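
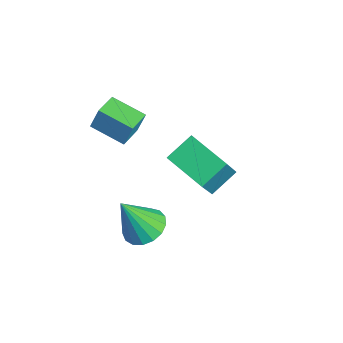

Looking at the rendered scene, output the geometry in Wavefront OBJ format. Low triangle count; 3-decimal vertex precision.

v 1.474 -2.856 -1.752
v 2.133 -2.498 -1.539
v 1.386 -3.604 -0.228
v 1.864 -2.259 -1.437
v 1.506 -2.157 -1.408
v 1.141 -2.216 -1.457
v 0.852 -2.421 -1.574
v 0.705 -2.725 -1.732
v 0.734 -3.06 -1.894
v 0.933 -3.348 -2.024
v 1.255 -3.524 -2.092
v 1.628 -3.546 -2.082
v 1.965 -3.411 -1.996
v 2.19 -3.148 -1.854
v 2.25 -2.819 -1.689
v -1.962 -0.467 -2.892
v -2.277 0.519 -2.304
v -0.545 0.251 -3.337
v -0.859 1.236 -2.749
v -1.081 -1.176 -1.231
v -1.395 -0.191 -0.643
v 0.337 -0.459 -1.676
v 0.022 0.527 -1.088
v -1.947 -3.032 1.116
v -1.859 -2.758 1.958
v -1.026 -2.207 0.751
v -0.938 -1.932 1.593
v -1.282 -3.708 1.267
v -1.194 -3.433 2.109
v -0.361 -2.882 0.902
v -0.273 -2.608 1.744
f 2 1 4
f 2 4 3
f 4 1 5
f 4 5 3
f 5 1 6
f 5 6 3
f 6 1 7
f 6 7 3
f 7 1 8
f 7 8 3
f 8 1 9
f 8 9 3
f 9 1 10
f 9 10 3
f 10 1 11
f 10 11 3
f 11 1 12
f 11 12 3
f 12 1 13
f 12 13 3
f 13 1 14
f 13 14 3
f 14 1 15
f 14 15 3
f 15 1 2
f 15 2 3
f 17 19 16
f 20 17 16
f 16 19 18
f 18 20 16
f 17 23 19
f 21 17 20
f 21 23 17
f 19 23 18
f 22 20 18
f 18 23 22
f 22 21 20
f 23 21 22
f 25 27 24
f 28 25 24
f 24 27 26
f 26 28 24
f 25 31 27
f 29 25 28
f 29 31 25
f 27 31 26
f 30 28 26
f 26 31 30
f 30 29 28
f 31 29 30



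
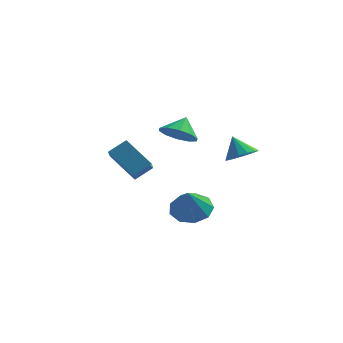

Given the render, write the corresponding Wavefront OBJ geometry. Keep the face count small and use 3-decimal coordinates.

v -0.821 2.541 -1.919
v -0.056 1.947 -1.567
v -0.579 3.359 -1.061
v 0.185 2.338 -2.009
v 0.042 2.806 -2.415
v -0.431 3.173 -2.632
v -1.053 3.298 -2.577
v -1.586 3.134 -2.27
v -1.827 2.744 -1.829
v -1.683 2.275 -1.422
v -1.211 1.908 -1.205
v -0.589 1.783 -1.261
v -4.023 1.264 -2.833
v -3.242 1.847 -2.222
v -4.218 2.405 -3.673
v -3.437 2.988 -3.062
v -2.623 0.632 -4.018
v -1.842 1.215 -3.407
v -2.818 1.773 -4.858
v -2.037 2.356 -4.247
v 1.086 -3.585 -3.704
v 1.978 -4.055 -3.96
v 1.074 -4.355 -2.336
v 2.113 -3.447 -3.617
v 1.768 -2.903 -3.314
v 1.104 -2.679 -3.194
v 0.431 -2.878 -3.312
v 0.065 -3.408 -3.614
v 0.177 -4.021 -3.958
v 0.714 -4.43 -4.183
v 1.425 -4.443 -4.184
v 2.933 -0.9 -1.385
v 3.684 -0.758 -1.037
v 2.387 -0.44 -0.395
v 3.591 -0.394 -1.257
v 3.322 -0.167 -1.512
v 2.948 -0.136 -1.732
v 2.571 -0.31 -1.86
v 2.29 -0.642 -1.86
v 2.182 -1.043 -1.732
v 2.275 -1.406 -1.512
v 2.544 -1.634 -1.257
v 2.917 -1.665 -1.037
v 3.295 -1.491 -0.91
v 3.576 -1.159 -0.909
f 2 1 4
f 2 4 3
f 4 1 5
f 4 5 3
f 5 1 6
f 5 6 3
f 6 1 7
f 6 7 3
f 7 1 8
f 7 8 3
f 8 1 9
f 8 9 3
f 9 1 10
f 9 10 3
f 10 1 11
f 10 11 3
f 11 1 12
f 11 12 3
f 12 1 2
f 12 2 3
f 14 16 13
f 17 14 13
f 13 16 15
f 15 17 13
f 14 20 16
f 18 14 17
f 18 20 14
f 16 20 15
f 19 17 15
f 15 20 19
f 19 18 17
f 20 18 19
f 22 21 24
f 22 24 23
f 24 21 25
f 24 25 23
f 25 21 26
f 25 26 23
f 26 21 27
f 26 27 23
f 27 21 28
f 27 28 23
f 28 21 29
f 28 29 23
f 29 21 30
f 29 30 23
f 30 21 31
f 30 31 23
f 31 21 22
f 31 22 23
f 33 32 35
f 33 35 34
f 35 32 36
f 35 36 34
f 36 32 37
f 36 37 34
f 37 32 38
f 37 38 34
f 38 32 39
f 38 39 34
f 39 32 40
f 39 40 34
f 40 32 41
f 40 41 34
f 41 32 42
f 41 42 34
f 42 32 43
f 42 43 34
f 43 32 44
f 43 44 34
f 44 32 45
f 44 45 34
f 45 32 33
f 45 33 34



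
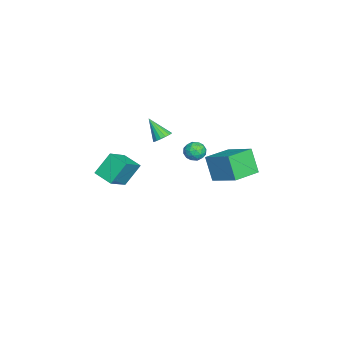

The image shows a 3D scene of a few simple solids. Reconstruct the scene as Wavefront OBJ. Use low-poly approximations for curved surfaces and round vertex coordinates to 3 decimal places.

v -0.196 1.729 -0.345
v 0.345 1.346 -0.356
v -0.765 0.914 0.056
v -0.224 0.531 0.045
v -0.263 1.037 0.471
v 0.089 1.541 0.223
v -0.509 0.719 -0.523
v -0.157 1.223 -0.771
v 0.151 0.722 -0.466
v 0.303 0.919 0.148
v -0.723 1.341 -0.448
v -0.571 1.538 0.166
v 0.124 1.609 -0.386
v -0.544 0.651 0.086
v -0.567 0.948 0.336
v -0.249 0.723 0.33
v -0.026 1.723 -0.046
v 0.291 1.499 -0.052
v -0.066 1.317 0.434
v -0.711 0.761 -0.248
v -0.394 0.537 -0.254
v -0.171 1.537 -0.63
v 0.147 1.312 -0.636
v -0.354 0.943 -0.734
v 0.328 1.017 -0.457
v -0.006 0.538 -0.221
v -0.173 0.649 -0.555
v 0.033 0.945 -0.701
v 0.418 1.133 -0.096
v 0.083 0.654 0.14
v 0.061 0.951 0.39
v 0.267 1.247 0.244
v 0.304 0.766 -0.161
v -0.503 1.606 -0.44
v -0.838 1.127 -0.204
v -0.687 1.013 -0.544
v -0.481 1.309 -0.69
v -0.414 1.722 -0.079
v -0.748 1.243 0.157
v -0.453 1.315 0.401
v -0.247 1.611 0.255
v -0.724 1.494 -0.139
v -1.496 -2.855 -1.647
v -0.203 -3.431 -0.705
v -0.834 -1.878 -1.958
v 0.459 -2.454 -1.016
v -0.939 -3.626 -2.884
v 0.354 -4.202 -1.942
v -0.277 -2.649 -3.195
v 1.016 -3.225 -2.253
v -0.927 -0.682 0.324
v -0.403 -0.92 0.387
v -1.433 -1.498 1.436
v -0.395 -0.698 0.553
v -0.509 -0.472 0.667
v -0.719 -0.295 0.702
v -0.977 -0.205 0.651
v -1.223 -0.225 0.524
v -1.402 -0.35 0.352
v -1.472 -0.55 0.173
v -1.417 -0.781 0.029
v -1.25 -0.989 -0.048
v -1.009 -1.126 -0.04
v -0.749 -1.162 0.052
v -0.53 -1.088 0.206
v 1.872 2.294 -0.964
v 1.312 1.846 0.444
v 0.563 3.379 -1.14
v 0.002 2.931 0.268
v 2.838 3.589 -0.168
v 2.277 3.141 1.24
v 1.528 4.674 -0.344
v 0.968 4.226 1.064
f 1 38 17
f 38 12 41
f 17 41 6
f 38 41 17
f 1 17 13
f 17 6 18
f 13 18 2
f 17 18 13
f 1 13 22
f 13 2 23
f 22 23 8
f 13 23 22
f 1 22 34
f 22 8 37
f 34 37 11
f 22 37 34
f 1 34 38
f 34 11 42
f 38 42 12
f 34 42 38
f 2 18 29
f 18 6 32
f 29 32 10
f 18 32 29
f 6 41 19
f 41 12 40
f 19 40 5
f 41 40 19
f 12 42 39
f 42 11 35
f 39 35 3
f 42 35 39
f 11 37 36
f 37 8 24
f 36 24 7
f 37 24 36
f 8 23 28
f 23 2 25
f 28 25 9
f 23 25 28
f 4 30 16
f 30 10 31
f 16 31 5
f 30 31 16
f 4 16 14
f 16 5 15
f 14 15 3
f 16 15 14
f 4 14 21
f 14 3 20
f 21 20 7
f 14 20 21
f 4 21 26
f 21 7 27
f 26 27 9
f 21 27 26
f 4 26 30
f 26 9 33
f 30 33 10
f 26 33 30
f 5 31 19
f 31 10 32
f 19 32 6
f 31 32 19
f 3 15 39
f 15 5 40
f 39 40 12
f 15 40 39
f 7 20 36
f 20 3 35
f 36 35 11
f 20 35 36
f 9 27 28
f 27 7 24
f 28 24 8
f 27 24 28
f 10 33 29
f 33 9 25
f 29 25 2
f 33 25 29
f 44 46 43
f 47 44 43
f 43 46 45
f 45 47 43
f 44 50 46
f 48 44 47
f 48 50 44
f 46 50 45
f 49 47 45
f 45 50 49
f 49 48 47
f 50 48 49
f 52 51 54
f 52 54 53
f 54 51 55
f 54 55 53
f 55 51 56
f 55 56 53
f 56 51 57
f 56 57 53
f 57 51 58
f 57 58 53
f 58 51 59
f 58 59 53
f 59 51 60
f 59 60 53
f 60 51 61
f 60 61 53
f 61 51 62
f 61 62 53
f 62 51 63
f 62 63 53
f 63 51 64
f 63 64 53
f 64 51 65
f 64 65 53
f 65 51 52
f 65 52 53
f 67 69 66
f 70 67 66
f 66 69 68
f 68 70 66
f 67 73 69
f 71 67 70
f 71 73 67
f 69 73 68
f 72 70 68
f 68 73 72
f 72 71 70
f 73 71 72



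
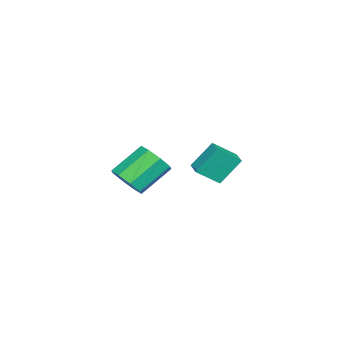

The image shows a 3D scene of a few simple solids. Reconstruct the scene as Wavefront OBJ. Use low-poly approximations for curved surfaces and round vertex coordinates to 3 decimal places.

v 0.294 3.888 1.184
v 0.911 2.907 2.071
v 1.026 4.358 1.194
v 1.643 3.377 2.082
v 0.857 3.043 -0.142
v 1.474 2.062 0.746
v 1.589 3.513 -0.131
v 2.206 2.532 0.756
v -2.949 -2.77 -3.394
v -2.118 -2.249 -2.991
v -3.44 -1.149 -1.684
v -4.271 -1.67 -2.086
v -2.44 -1.872 -3.634
v -3.762 -0.772 -2.327
v -3.06 -2.021 -4.136
v -4.381 -0.921 -2.829
v -3.615 -2.609 -4.202
v -4.937 -1.509 -2.895
v -3.78 -3.291 -3.796
v -5.102 -2.191 -2.489
v -3.458 -3.668 -3.153
v -4.78 -2.568 -1.846
v -2.839 -3.519 -2.651
v -4.16 -2.419 -1.344
v -2.283 -2.931 -2.585
v -3.605 -1.831 -1.278
f 2 4 1
f 5 2 1
f 1 4 3
f 3 5 1
f 2 8 4
f 6 2 5
f 6 8 2
f 4 8 3
f 7 5 3
f 3 8 7
f 7 6 5
f 8 6 7
f 10 9 13
f 10 13 11
f 11 13 14
f 11 14 12
f 13 9 15
f 13 15 14
f 14 15 16
f 14 16 12
f 15 9 17
f 15 17 16
f 16 17 18
f 16 18 12
f 17 9 19
f 17 19 18
f 18 19 20
f 18 20 12
f 19 9 21
f 19 21 20
f 20 21 22
f 20 22 12
f 21 9 23
f 21 23 22
f 22 23 24
f 22 24 12
f 23 9 25
f 23 25 24
f 24 25 26
f 24 26 12
f 25 9 10
f 25 10 26
f 26 10 11
f 26 11 12



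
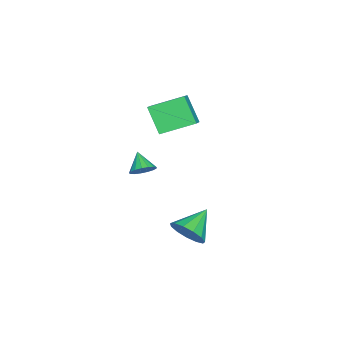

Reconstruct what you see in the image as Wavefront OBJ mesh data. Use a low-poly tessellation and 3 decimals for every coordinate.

v 2.629 -1.389 0.425
v 2.975 -1.933 0.344
v 1.971 -1.911 1.135
v 3.116 -1.789 0.581
v 3.146 -1.554 0.782
v 3.057 -1.28 0.901
v 2.871 -1.032 0.911
v 2.628 -0.865 0.81
v 2.386 -0.818 0.62
v 2.2 -0.902 0.386
v 2.111 -1.097 0.16
v 2.142 -1.36 -0.005
v 2.283 -1.628 -0.071
v 2.504 -1.842 -0.024
v 2.754 -1.952 0.126
v 4.208 1.32 -2.066
v 4.68 1.291 -1.253
v 2.872 1.78 -1.274
v 4.737 1.783 -1.442
v 4.627 2.128 -1.829
v 4.383 2.216 -2.291
v 4.084 2.02 -2.681
v 3.824 1.602 -2.877
v 3.687 1.094 -2.815
v 3.714 0.658 -2.515
v 3.899 0.433 -2.073
v 4.182 0.489 -1.628
v 4.473 0.809 -1.323
v 0.766 -1.703 3.543
v 1.611 -1.549 4.034
v 0.102 -0.166 4.204
v 0.947 -0.012 4.696
v 1.353 -0.908 2.284
v 2.198 -0.754 2.776
v 0.689 0.629 2.946
v 1.534 0.783 3.437
f 2 1 4
f 2 4 3
f 4 1 5
f 4 5 3
f 5 1 6
f 5 6 3
f 6 1 7
f 6 7 3
f 7 1 8
f 7 8 3
f 8 1 9
f 8 9 3
f 9 1 10
f 9 10 3
f 10 1 11
f 10 11 3
f 11 1 12
f 11 12 3
f 12 1 13
f 12 13 3
f 13 1 14
f 13 14 3
f 14 1 15
f 14 15 3
f 15 1 2
f 15 2 3
f 17 16 19
f 17 19 18
f 19 16 20
f 19 20 18
f 20 16 21
f 20 21 18
f 21 16 22
f 21 22 18
f 22 16 23
f 22 23 18
f 23 16 24
f 23 24 18
f 24 16 25
f 24 25 18
f 25 16 26
f 25 26 18
f 26 16 27
f 26 27 18
f 27 16 28
f 27 28 18
f 28 16 17
f 28 17 18
f 30 32 29
f 33 30 29
f 29 32 31
f 31 33 29
f 30 36 32
f 34 30 33
f 34 36 30
f 32 36 31
f 35 33 31
f 31 36 35
f 35 34 33
f 36 34 35



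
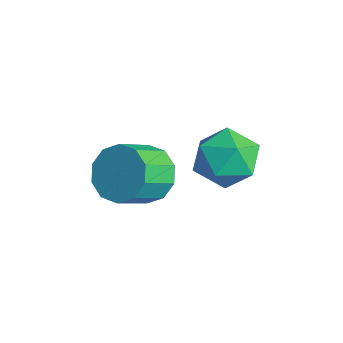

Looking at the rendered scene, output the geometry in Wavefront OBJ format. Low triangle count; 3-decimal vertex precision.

v -0.15 2.69 -3.199
v 0.527 2.351 -2.724
v -1.067 1.789 -2.536
v -0.39 1.45 -2.061
v -0.667 2.286 -1.91
v -0.101 2.843 -2.32
v -0.439 1.297 -2.94
v 0.127 1.854 -3.35
v 0.348 1.49 -2.563
v 0.207 2.102 -1.927
v -0.747 2.038 -3.333
v -0.888 2.65 -2.697
v -0.847 0.345 -3.047
v -0.107 0.401 -3.345
v 0.207 -0.469 -2.731
v -0.533 -0.525 -2.433
v -0.129 0.681 -2.938
v 0.185 -0.189 -2.324
v -0.425 0.832 -2.572
v -0.112 -0.038 -1.958
v -0.883 0.797 -2.388
v -0.569 -0.073 -1.774
v -1.327 0.59 -2.455
v -1.013 -0.28 -1.841
v -1.587 0.289 -2.749
v -1.273 -0.581 -2.135
v -1.565 0.009 -3.156
v -1.251 -0.861 -2.542
v -1.268 -0.142 -3.522
v -0.955 -1.012 -2.908
v -0.811 -0.107 -3.706
v -0.497 -0.977 -3.092
v -0.367 0.1 -3.639
v -0.053 -0.77 -3.025
f 1 12 6
f 1 6 2
f 1 2 8
f 1 8 11
f 1 11 12
f 2 6 10
f 6 12 5
f 12 11 3
f 11 8 7
f 8 2 9
f 4 10 5
f 4 5 3
f 4 3 7
f 4 7 9
f 4 9 10
f 5 10 6
f 3 5 12
f 7 3 11
f 9 7 8
f 10 9 2
f 14 13 17
f 14 17 15
f 15 17 18
f 15 18 16
f 17 13 19
f 17 19 18
f 18 19 20
f 18 20 16
f 19 13 21
f 19 21 20
f 20 21 22
f 20 22 16
f 21 13 23
f 21 23 22
f 22 23 24
f 22 24 16
f 23 13 25
f 23 25 24
f 24 25 26
f 24 26 16
f 25 13 27
f 25 27 26
f 26 27 28
f 26 28 16
f 27 13 29
f 27 29 28
f 28 29 30
f 28 30 16
f 29 13 31
f 29 31 30
f 30 31 32
f 30 32 16
f 31 13 33
f 31 33 32
f 32 33 34
f 32 34 16
f 33 13 14
f 33 14 34
f 34 14 15
f 34 15 16



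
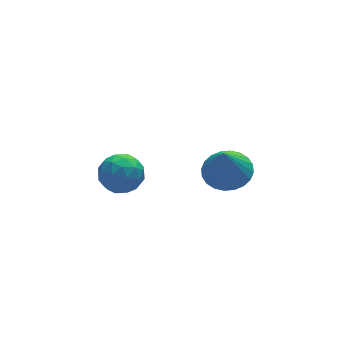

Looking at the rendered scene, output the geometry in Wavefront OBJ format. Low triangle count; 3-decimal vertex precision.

v -3.039 3.153 2.652
v -2.465 3.649 2.035
v -2.535 1.791 2.025
v -1.961 2.287 1.408
v -1.756 2.274 2.364
v -2.067 3.116 2.752
v -2.933 2.324 1.308
v -3.244 3.166 1.696
v -2.399 3.137 1.205
v -1.672 3.106 1.858
v -3.328 2.334 2.202
v -2.601 2.303 2.855
v -2.797 3.521 2.399
v -2.203 1.919 1.661
v -2.083 1.912 2.223
v -1.745 2.203 1.861
v -2.563 3.207 2.82
v -2.225 3.499 2.458
v -1.808 2.69 2.651
v -2.775 1.941 1.602
v -2.437 2.233 1.24
v -3.255 3.237 2.199
v -2.917 3.528 1.837
v -3.192 2.75 1.409
v -2.42 3.512 1.548
v -2.124 2.711 1.18
v -2.695 2.733 1.121
v -2.878 3.227 1.349
v -1.993 3.493 1.932
v -1.696 2.693 1.563
v -1.576 2.685 2.125
v -1.759 3.18 2.353
v -1.954 3.192 1.444
v -3.304 2.747 2.497
v -3.007 1.947 2.128
v -3.241 2.26 1.707
v -3.424 2.755 1.935
v -2.876 2.729 2.88
v -2.58 1.928 2.512
v -2.122 2.213 2.711
v -2.305 2.707 2.939
v -3.046 2.248 2.616
v 2.139 2.978 0.228
v 3.136 3.184 0.523
v 1.741 2.522 1.892
v 2.957 3.552 0.582
v 2.654 3.833 0.586
v 2.272 3.984 0.536
v 1.87 3.982 0.44
v 1.509 3.827 0.311
v 1.244 3.543 0.169
v 1.115 3.173 0.037
v 1.142 2.773 -0.067
v 1.321 2.405 -0.125
v 1.624 2.124 -0.129
v 2.006 1.973 -0.08
v 2.408 1.975 0.017
v 2.769 2.13 0.146
v 3.034 2.414 0.288
v 3.163 2.784 0.42
f 1 38 17
f 38 12 41
f 17 41 6
f 38 41 17
f 1 17 13
f 17 6 18
f 13 18 2
f 17 18 13
f 1 13 22
f 13 2 23
f 22 23 8
f 13 23 22
f 1 22 34
f 22 8 37
f 34 37 11
f 22 37 34
f 1 34 38
f 34 11 42
f 38 42 12
f 34 42 38
f 2 18 29
f 18 6 32
f 29 32 10
f 18 32 29
f 6 41 19
f 41 12 40
f 19 40 5
f 41 40 19
f 12 42 39
f 42 11 35
f 39 35 3
f 42 35 39
f 11 37 36
f 37 8 24
f 36 24 7
f 37 24 36
f 8 23 28
f 23 2 25
f 28 25 9
f 23 25 28
f 4 30 16
f 30 10 31
f 16 31 5
f 30 31 16
f 4 16 14
f 16 5 15
f 14 15 3
f 16 15 14
f 4 14 21
f 14 3 20
f 21 20 7
f 14 20 21
f 4 21 26
f 21 7 27
f 26 27 9
f 21 27 26
f 4 26 30
f 26 9 33
f 30 33 10
f 26 33 30
f 5 31 19
f 31 10 32
f 19 32 6
f 31 32 19
f 3 15 39
f 15 5 40
f 39 40 12
f 15 40 39
f 7 20 36
f 20 3 35
f 36 35 11
f 20 35 36
f 9 27 28
f 27 7 24
f 28 24 8
f 27 24 28
f 10 33 29
f 33 9 25
f 29 25 2
f 33 25 29
f 44 43 46
f 44 46 45
f 46 43 47
f 46 47 45
f 47 43 48
f 47 48 45
f 48 43 49
f 48 49 45
f 49 43 50
f 49 50 45
f 50 43 51
f 50 51 45
f 51 43 52
f 51 52 45
f 52 43 53
f 52 53 45
f 53 43 54
f 53 54 45
f 54 43 55
f 54 55 45
f 55 43 56
f 55 56 45
f 56 43 57
f 56 57 45
f 57 43 58
f 57 58 45
f 58 43 59
f 58 59 45
f 59 43 60
f 59 60 45
f 60 43 44
f 60 44 45



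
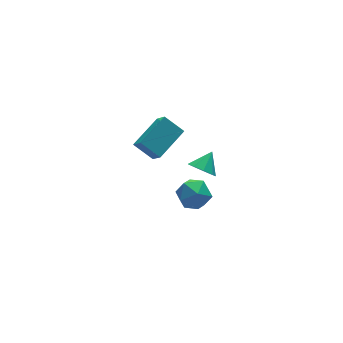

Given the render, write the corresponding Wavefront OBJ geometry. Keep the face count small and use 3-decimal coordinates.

v -0.009 -1.154 -3.215
v 0.905 -1.223 -3.92
v 0.615 -2.637 -2.26
v 1.529 -2.706 -2.965
v 1.434 -1.82 -2.228
v 1.048 -0.904 -2.818
v 0.472 -2.956 -3.362
v 0.086 -2.04 -3.952
v 1.202 -2.337 -4.011
v 1.797 -1.635 -3.31
v -0.277 -2.225 -2.87
v 0.318 -1.523 -2.169
v -2.92 -1.734 3.457
v -2.95 -2.683 4.553
v -1.053 -0.955 4.183
v -1.083 -1.903 5.279
v -2.217 -2.677 2.661
v -2.247 -3.625 3.757
v -0.35 -1.897 3.387
v -0.38 -2.846 4.483
v 0.865 -2.582 -0.101
v 1.413 -3.241 -0.342
v 1.815 -2.078 0.681
v 1.475 -2.769 -0.722
v 1.252 -2.209 -0.811
v 0.848 -1.824 -0.568
v 0.452 -1.794 -0.107
v 0.249 -2.132 0.357
v 0.334 -2.681 0.606
v 0.668 -3.183 0.525
v 1.094 -3.404 0.15
f 1 12 6
f 1 6 2
f 1 2 8
f 1 8 11
f 1 11 12
f 2 6 10
f 6 12 5
f 12 11 3
f 11 8 7
f 8 2 9
f 4 10 5
f 4 5 3
f 4 3 7
f 4 7 9
f 4 9 10
f 5 10 6
f 3 5 12
f 7 3 11
f 9 7 8
f 10 9 2
f 14 16 13
f 17 14 13
f 13 16 15
f 15 17 13
f 14 20 16
f 18 14 17
f 18 20 14
f 16 20 15
f 19 17 15
f 15 20 19
f 19 18 17
f 20 18 19
f 22 21 24
f 22 24 23
f 24 21 25
f 24 25 23
f 25 21 26
f 25 26 23
f 26 21 27
f 26 27 23
f 27 21 28
f 27 28 23
f 28 21 29
f 28 29 23
f 29 21 30
f 29 30 23
f 30 21 31
f 30 31 23
f 31 21 22
f 31 22 23



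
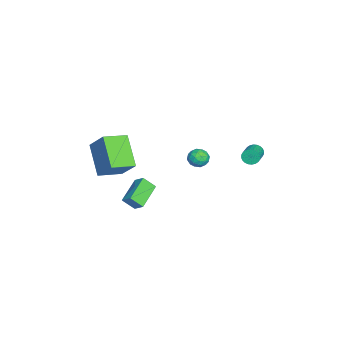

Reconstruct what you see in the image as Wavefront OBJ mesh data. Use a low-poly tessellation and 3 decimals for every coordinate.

v -0.393 0.989 0.5
v 0.05 1.249 0.967
v -0.35 -0.009 1.013
v 0.093 0.251 1.48
v -0.569 0.461 1.475
v -0.595 1.077 1.158
v 0.295 0.163 0.822
v 0.269 0.779 0.505
v 0.475 0.738 1.166
v -0.059 0.922 1.57
v -0.241 0.318 0.41
v -0.775 0.502 0.814
v -0.175 1.207 0.689
v -0.125 0.033 1.291
v -0.513 0.157 1.288
v -0.253 0.309 1.563
v -0.554 1.106 0.801
v -0.294 1.258 1.075
v -0.658 0.795 1.374
v -0.006 -0.018 0.905
v 0.254 0.134 1.179
v -0.047 0.931 0.417
v 0.213 1.083 0.692
v 0.358 0.445 0.606
v 0.335 1.059 1.08
v 0.36 0.472 1.382
v 0.479 0.42 0.995
v 0.463 0.783 0.809
v 0.021 1.167 1.317
v 0.046 0.58 1.619
v -0.342 0.704 1.616
v -0.358 1.066 1.429
v 0.271 0.867 1.435
v -0.346 0.66 0.361
v -0.321 0.073 0.663
v 0.058 0.174 0.551
v 0.042 0.536 0.364
v -0.66 0.768 0.598
v -0.635 0.181 0.9
v -0.763 0.457 1.171
v -0.779 0.82 0.985
v -0.571 0.373 0.545
v -1.177 3.762 1.059
v -0.996 4.055 0.63
v 0.298 3.93 1.092
v 0.117 3.638 1.521
v -1.032 4.21 0.774
v 0.262 4.085 1.236
v -1.091 4.296 0.961
v 0.203 4.172 1.423
v -1.163 4.302 1.163
v 0.132 4.178 1.625
v -1.236 4.225 1.35
v 0.058 4.101 1.812
v -1.301 4.078 1.492
v -0.007 3.954 1.954
v -1.347 3.883 1.568
v -0.053 3.759 2.03
v -1.367 3.669 1.567
v -0.073 3.545 2.029
v -1.358 3.47 1.488
v -0.064 3.345 1.95
v -1.322 3.315 1.344
v -0.028 3.19 1.806
v -1.263 3.228 1.157
v 0.031 3.104 1.619
v -1.192 3.222 0.955
v 0.103 3.098 1.417
v -1.118 3.299 0.768
v 0.176 3.175 1.23
v -1.053 3.446 0.626
v 0.241 3.322 1.088
v -1.007 3.641 0.55
v 0.287 3.517 1.012
v -0.987 3.855 0.551
v 0.307 3.731 1.013
v 2.125 -3.884 3.415
v 2.898 -2.99 4.692
v 3.671 -3.205 2.005
v 4.444 -2.311 3.282
v 2.976 -5.109 3.758
v 3.749 -4.215 5.035
v 4.522 -4.43 2.348
v 5.295 -3.536 3.625
v 2.467 -2.701 -1.802
v 2.525 -3.42 -1.095
v 0.914 -2.173 -1.135
v 0.973 -2.893 -0.429
v 2.867 -2.167 -1.291
v 2.926 -2.887 -0.585
v 1.315 -1.64 -0.625
v 1.373 -2.359 0.082
f 1 38 17
f 38 12 41
f 17 41 6
f 38 41 17
f 1 17 13
f 17 6 18
f 13 18 2
f 17 18 13
f 1 13 22
f 13 2 23
f 22 23 8
f 13 23 22
f 1 22 34
f 22 8 37
f 34 37 11
f 22 37 34
f 1 34 38
f 34 11 42
f 38 42 12
f 34 42 38
f 2 18 29
f 18 6 32
f 29 32 10
f 18 32 29
f 6 41 19
f 41 12 40
f 19 40 5
f 41 40 19
f 12 42 39
f 42 11 35
f 39 35 3
f 42 35 39
f 11 37 36
f 37 8 24
f 36 24 7
f 37 24 36
f 8 23 28
f 23 2 25
f 28 25 9
f 23 25 28
f 4 30 16
f 30 10 31
f 16 31 5
f 30 31 16
f 4 16 14
f 16 5 15
f 14 15 3
f 16 15 14
f 4 14 21
f 14 3 20
f 21 20 7
f 14 20 21
f 4 21 26
f 21 7 27
f 26 27 9
f 21 27 26
f 4 26 30
f 26 9 33
f 30 33 10
f 26 33 30
f 5 31 19
f 31 10 32
f 19 32 6
f 31 32 19
f 3 15 39
f 15 5 40
f 39 40 12
f 15 40 39
f 7 20 36
f 20 3 35
f 36 35 11
f 20 35 36
f 9 27 28
f 27 7 24
f 28 24 8
f 27 24 28
f 10 33 29
f 33 9 25
f 29 25 2
f 33 25 29
f 44 43 47
f 44 47 45
f 45 47 48
f 45 48 46
f 47 43 49
f 47 49 48
f 48 49 50
f 48 50 46
f 49 43 51
f 49 51 50
f 50 51 52
f 50 52 46
f 51 43 53
f 51 53 52
f 52 53 54
f 52 54 46
f 53 43 55
f 53 55 54
f 54 55 56
f 54 56 46
f 55 43 57
f 55 57 56
f 56 57 58
f 56 58 46
f 57 43 59
f 57 59 58
f 58 59 60
f 58 60 46
f 59 43 61
f 59 61 60
f 60 61 62
f 60 62 46
f 61 43 63
f 61 63 62
f 62 63 64
f 62 64 46
f 63 43 65
f 63 65 64
f 64 65 66
f 64 66 46
f 65 43 67
f 65 67 66
f 66 67 68
f 66 68 46
f 67 43 69
f 67 69 68
f 68 69 70
f 68 70 46
f 69 43 71
f 69 71 70
f 70 71 72
f 70 72 46
f 71 43 73
f 71 73 72
f 72 73 74
f 72 74 46
f 73 43 75
f 73 75 74
f 74 75 76
f 74 76 46
f 75 43 44
f 75 44 76
f 76 44 45
f 76 45 46
f 78 80 77
f 81 78 77
f 77 80 79
f 79 81 77
f 78 84 80
f 82 78 81
f 82 84 78
f 80 84 79
f 83 81 79
f 79 84 83
f 83 82 81
f 84 82 83
f 86 88 85
f 89 86 85
f 85 88 87
f 87 89 85
f 86 92 88
f 90 86 89
f 90 92 86
f 88 92 87
f 91 89 87
f 87 92 91
f 91 90 89
f 92 90 91



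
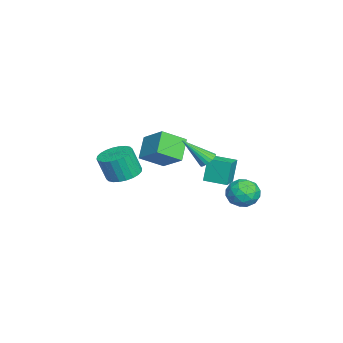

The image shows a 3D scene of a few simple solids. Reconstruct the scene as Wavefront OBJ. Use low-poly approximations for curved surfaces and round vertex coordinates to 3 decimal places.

v -1.111 1.61 -0.54
v -1.454 1.825 0.976
v -0.773 2.943 -0.653
v -1.116 3.158 0.864
v -0.044 1.362 -0.264
v -0.387 1.577 1.253
v 0.294 2.695 -0.376
v -0.049 2.91 1.14
v -4.829 -0.977 0.014
v -4.247 -2.317 0.882
v -3.758 0.164 1.056
v -3.176 -1.177 1.924
v -3.604 -1.143 -1.064
v -3.022 -2.484 -0.196
v -2.533 -0.003 -0.022
v -1.951 -1.343 0.846
v -2.417 4.129 -1.762
v -1.693 3.978 -2.523
v -3.387 2.882 -2.437
v -2.663 2.731 -3.198
v -2.441 2.466 -2.194
v -1.841 3.237 -1.777
v -3.239 3.623 -3.183
v -2.639 4.394 -2.766
v -2.201 3.665 -3.402
v -1.707 2.95 -2.791
v -3.373 3.91 -2.169
v -2.879 3.195 -1.558
v -1.97 4.163 -2.083
v -3.11 2.697 -2.877
v -2.98 2.542 -2.286
v -2.554 2.453 -2.734
v -2.057 3.728 -1.645
v -1.631 3.639 -2.092
v -2.071 2.75 -1.899
v -3.449 3.221 -2.868
v -3.023 3.132 -3.315
v -2.526 4.407 -2.226
v -2.1 4.318 -2.674
v -3.009 4.11 -3.061
v -1.843 3.89 -3.047
v -2.413 3.157 -3.444
v -2.752 3.682 -3.435
v -2.399 4.135 -3.19
v -1.552 3.47 -2.688
v -2.123 2.737 -3.085
v -1.992 2.582 -2.495
v -1.64 3.035 -2.249
v -1.851 3.286 -3.205
v -2.957 4.123 -1.875
v -3.528 3.39 -2.272
v -3.44 3.825 -2.711
v -3.088 4.278 -2.465
v -2.667 3.703 -1.516
v -3.237 2.97 -1.913
v -2.681 2.725 -1.77
v -2.328 3.178 -1.525
v -3.229 3.574 -1.755
v -2.949 -3.308 -1.458
v -1.91 -3.057 -1.427
v -1.831 -3.581 0.189
v -2.871 -3.832 0.158
v -2.084 -2.698 -1.302
v -2.005 -3.223 0.313
v -2.39 -2.433 -1.201
v -2.311 -2.957 0.415
v -2.781 -2.3 -1.139
v -2.702 -2.825 0.477
v -3.197 -2.321 -1.125
v -3.119 -2.846 0.49
v -3.576 -2.493 -1.162
v -3.498 -3.017 0.453
v -3.86 -2.788 -1.244
v -3.781 -3.312 0.371
v -4.005 -3.162 -1.359
v -3.926 -3.687 0.256
v -3.989 -3.559 -1.489
v -3.91 -4.083 0.127
v -3.815 -3.917 -1.613
v -3.736 -4.442 0.002
v -3.509 -4.183 -1.715
v -3.43 -4.707 -0.099
v -3.118 -4.315 -1.777
v -3.039 -4.84 -0.161
v -2.701 -4.294 -1.79
v -2.623 -4.819 -0.175
v -2.322 -4.123 -1.753
v -2.244 -4.647 -0.138
v -2.039 -3.828 -1.671
v -1.96 -4.352 -0.056
v -1.894 -3.453 -1.556
v -1.815 -3.978 0.059
v 1.864 1.758 2.291
v 2.435 1.68 2.226
v 1.836 0.362 3.709
v 2.427 1.852 2.395
v 2.321 2.008 2.546
v 2.137 2.12 2.653
v 1.905 2.17 2.697
v 1.666 2.148 2.671
v 1.461 2.059 2.579
v 1.327 1.918 2.438
v 1.285 1.749 2.271
v 1.343 1.582 2.107
v 1.491 1.445 1.975
v 1.704 1.362 1.898
v 1.945 1.348 1.889
v 2.172 1.404 1.949
v 2.345 1.522 2.068
f 2 4 1
f 5 2 1
f 1 4 3
f 3 5 1
f 2 8 4
f 6 2 5
f 6 8 2
f 4 8 3
f 7 5 3
f 3 8 7
f 7 6 5
f 8 6 7
f 10 12 9
f 13 10 9
f 9 12 11
f 11 13 9
f 10 16 12
f 14 10 13
f 14 16 10
f 12 16 11
f 15 13 11
f 11 16 15
f 15 14 13
f 16 14 15
f 17 54 33
f 54 28 57
f 33 57 22
f 54 57 33
f 17 33 29
f 33 22 34
f 29 34 18
f 33 34 29
f 17 29 38
f 29 18 39
f 38 39 24
f 29 39 38
f 17 38 50
f 38 24 53
f 50 53 27
f 38 53 50
f 17 50 54
f 50 27 58
f 54 58 28
f 50 58 54
f 18 34 45
f 34 22 48
f 45 48 26
f 34 48 45
f 22 57 35
f 57 28 56
f 35 56 21
f 57 56 35
f 28 58 55
f 58 27 51
f 55 51 19
f 58 51 55
f 27 53 52
f 53 24 40
f 52 40 23
f 53 40 52
f 24 39 44
f 39 18 41
f 44 41 25
f 39 41 44
f 20 46 32
f 46 26 47
f 32 47 21
f 46 47 32
f 20 32 30
f 32 21 31
f 30 31 19
f 32 31 30
f 20 30 37
f 30 19 36
f 37 36 23
f 30 36 37
f 20 37 42
f 37 23 43
f 42 43 25
f 37 43 42
f 20 42 46
f 42 25 49
f 46 49 26
f 42 49 46
f 21 47 35
f 47 26 48
f 35 48 22
f 47 48 35
f 19 31 55
f 31 21 56
f 55 56 28
f 31 56 55
f 23 36 52
f 36 19 51
f 52 51 27
f 36 51 52
f 25 43 44
f 43 23 40
f 44 40 24
f 43 40 44
f 26 49 45
f 49 25 41
f 45 41 18
f 49 41 45
f 60 59 63
f 60 63 61
f 61 63 64
f 61 64 62
f 63 59 65
f 63 65 64
f 64 65 66
f 64 66 62
f 65 59 67
f 65 67 66
f 66 67 68
f 66 68 62
f 67 59 69
f 67 69 68
f 68 69 70
f 68 70 62
f 69 59 71
f 69 71 70
f 70 71 72
f 70 72 62
f 71 59 73
f 71 73 72
f 72 73 74
f 72 74 62
f 73 59 75
f 73 75 74
f 74 75 76
f 74 76 62
f 75 59 77
f 75 77 76
f 76 77 78
f 76 78 62
f 77 59 79
f 77 79 78
f 78 79 80
f 78 80 62
f 79 59 81
f 79 81 80
f 80 81 82
f 80 82 62
f 81 59 83
f 81 83 82
f 82 83 84
f 82 84 62
f 83 59 85
f 83 85 84
f 84 85 86
f 84 86 62
f 85 59 87
f 85 87 86
f 86 87 88
f 86 88 62
f 87 59 89
f 87 89 88
f 88 89 90
f 88 90 62
f 89 59 91
f 89 91 90
f 90 91 92
f 90 92 62
f 91 59 60
f 91 60 92
f 92 60 61
f 92 61 62
f 94 93 96
f 94 96 95
f 96 93 97
f 96 97 95
f 97 93 98
f 97 98 95
f 98 93 99
f 98 99 95
f 99 93 100
f 99 100 95
f 100 93 101
f 100 101 95
f 101 93 102
f 101 102 95
f 102 93 103
f 102 103 95
f 103 93 104
f 103 104 95
f 104 93 105
f 104 105 95
f 105 93 106
f 105 106 95
f 106 93 107
f 106 107 95
f 107 93 108
f 107 108 95
f 108 93 109
f 108 109 95
f 109 93 94
f 109 94 95



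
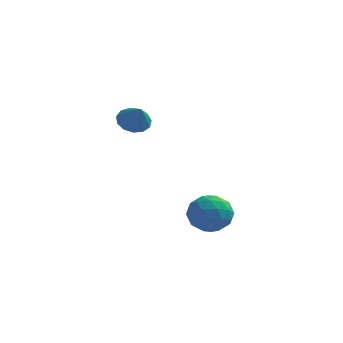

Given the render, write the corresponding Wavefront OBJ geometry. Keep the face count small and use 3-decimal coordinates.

v 2.183 -1.348 -2.143
v 2.947 -1.014 -1.503
v 3.333 -2.186 -3.077
v 4.097 -1.852 -2.437
v 3.388 -2.548 -2.092
v 2.678 -2.031 -1.515
v 3.602 -1.169 -3.065
v 2.892 -0.652 -2.488
v 3.824 -0.904 -2.073
v 3.692 -1.756 -1.471
v 2.588 -1.444 -3.109
v 2.456 -2.296 -2.507
v 2.465 -1.108 -1.741
v 3.815 -2.092 -2.839
v 3.399 -2.502 -2.637
v 3.848 -2.305 -2.26
v 2.306 -1.705 -1.748
v 2.755 -1.509 -1.371
v 3.015 -2.411 -1.718
v 3.525 -1.691 -3.209
v 3.974 -1.495 -2.832
v 2.432 -0.895 -2.32
v 2.881 -0.698 -1.943
v 3.265 -0.789 -2.862
v 3.429 -0.847 -1.699
v 4.104 -1.339 -2.249
v 3.813 -0.938 -2.618
v 3.396 -0.633 -2.279
v 3.351 -1.348 -1.346
v 4.027 -1.84 -1.895
v 3.611 -2.249 -1.692
v 3.193 -1.945 -1.353
v 3.867 -1.282 -1.681
v 2.253 -1.36 -2.685
v 2.929 -1.852 -3.234
v 3.087 -1.255 -3.227
v 2.669 -0.951 -2.888
v 2.176 -1.861 -2.331
v 2.851 -2.353 -2.881
v 2.884 -2.567 -2.301
v 2.467 -2.262 -1.962
v 2.413 -1.918 -2.899
v -0.081 -1.823 2.82
v 0.595 -1.774 2.476
v 0.421 -2.437 3.72
v 0.563 -1.43 2.729
v 0.327 -1.21 3.01
v -0.039 -1.185 3.231
v -0.419 -1.363 3.322
v -0.69 -1.686 3.253
v -0.769 -2.053 3.046
v -0.629 -2.347 2.768
v -0.315 -2.474 2.506
v 0.073 -2.395 2.344
v 0.413 -2.134 2.333
f 1 38 17
f 38 12 41
f 17 41 6
f 38 41 17
f 1 17 13
f 17 6 18
f 13 18 2
f 17 18 13
f 1 13 22
f 13 2 23
f 22 23 8
f 13 23 22
f 1 22 34
f 22 8 37
f 34 37 11
f 22 37 34
f 1 34 38
f 34 11 42
f 38 42 12
f 34 42 38
f 2 18 29
f 18 6 32
f 29 32 10
f 18 32 29
f 6 41 19
f 41 12 40
f 19 40 5
f 41 40 19
f 12 42 39
f 42 11 35
f 39 35 3
f 42 35 39
f 11 37 36
f 37 8 24
f 36 24 7
f 37 24 36
f 8 23 28
f 23 2 25
f 28 25 9
f 23 25 28
f 4 30 16
f 30 10 31
f 16 31 5
f 30 31 16
f 4 16 14
f 16 5 15
f 14 15 3
f 16 15 14
f 4 14 21
f 14 3 20
f 21 20 7
f 14 20 21
f 4 21 26
f 21 7 27
f 26 27 9
f 21 27 26
f 4 26 30
f 26 9 33
f 30 33 10
f 26 33 30
f 5 31 19
f 31 10 32
f 19 32 6
f 31 32 19
f 3 15 39
f 15 5 40
f 39 40 12
f 15 40 39
f 7 20 36
f 20 3 35
f 36 35 11
f 20 35 36
f 9 27 28
f 27 7 24
f 28 24 8
f 27 24 28
f 10 33 29
f 33 9 25
f 29 25 2
f 33 25 29
f 44 43 46
f 44 46 45
f 46 43 47
f 46 47 45
f 47 43 48
f 47 48 45
f 48 43 49
f 48 49 45
f 49 43 50
f 49 50 45
f 50 43 51
f 50 51 45
f 51 43 52
f 51 52 45
f 52 43 53
f 52 53 45
f 53 43 54
f 53 54 45
f 54 43 55
f 54 55 45
f 55 43 44
f 55 44 45



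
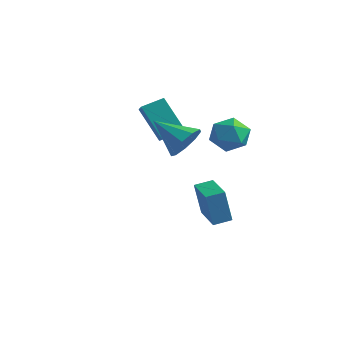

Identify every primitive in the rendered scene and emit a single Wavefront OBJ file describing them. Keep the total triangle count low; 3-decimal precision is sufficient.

v 0.071 3.241 2.289
v 1.006 3.367 1.756
v -0.506 2.173 1.024
v 0.429 2.299 0.491
v 0.408 1.753 1.426
v 0.764 2.412 2.208
v -0.264 3.128 0.572
v 0.092 3.787 1.354
v 0.799 3.297 0.695
v 1.214 2.447 1.223
v -0.714 3.093 1.557
v -0.299 2.243 2.085
v -4.497 1.647 2.061
v -3.625 0.888 2.698
v -3.95 2.637 2.491
v -3.078 1.878 3.128
v -3.202 1.682 0.332
v -2.33 0.923 0.969
v -2.655 2.672 0.762
v -1.783 1.913 1.399
v 0.777 -0.866 2.188
v 1.336 -1.086 3.013
v -0.877 -1.234 3.212
v 1.18 -0.406 3.005
v 0.835 0.059 2.615
v 0.463 0.091 2.026
v 0.238 -0.324 1.512
v 0.266 -0.993 1.315
v 0.532 -1.602 1.527
v 0.914 -1.867 2.048
v 1.231 -1.663 2.635
v -1.836 3.173 -4.603
v -2.005 2.818 -2.663
v -1.355 4.004 -4.41
v -1.523 3.649 -2.469
v -0.337 2.311 -4.631
v -0.505 1.956 -2.69
v 0.145 3.142 -4.437
v -0.024 2.787 -2.497
f 1 12 6
f 1 6 2
f 1 2 8
f 1 8 11
f 1 11 12
f 2 6 10
f 6 12 5
f 12 11 3
f 11 8 7
f 8 2 9
f 4 10 5
f 4 5 3
f 4 3 7
f 4 7 9
f 4 9 10
f 5 10 6
f 3 5 12
f 7 3 11
f 9 7 8
f 10 9 2
f 14 16 13
f 17 14 13
f 13 16 15
f 15 17 13
f 14 20 16
f 18 14 17
f 18 20 14
f 16 20 15
f 19 17 15
f 15 20 19
f 19 18 17
f 20 18 19
f 22 21 24
f 22 24 23
f 24 21 25
f 24 25 23
f 25 21 26
f 25 26 23
f 26 21 27
f 26 27 23
f 27 21 28
f 27 28 23
f 28 21 29
f 28 29 23
f 29 21 30
f 29 30 23
f 30 21 31
f 30 31 23
f 31 21 22
f 31 22 23
f 33 35 32
f 36 33 32
f 32 35 34
f 34 36 32
f 33 39 35
f 37 33 36
f 37 39 33
f 35 39 34
f 38 36 34
f 34 39 38
f 38 37 36
f 39 37 38



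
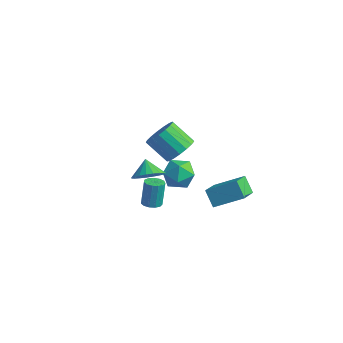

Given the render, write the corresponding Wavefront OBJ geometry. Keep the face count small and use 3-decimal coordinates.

v 0.188 3.567 -3.343
v 0.847 2.002 -2.426
v 1.602 4.714 -2.401
v 2.261 3.149 -1.484
v 0.999 3.351 -4.296
v 1.658 1.786 -3.379
v 2.413 4.498 -3.354
v 3.072 2.933 -2.437
v -2.464 4.363 -3.146
v -1.536 3.748 -3.53
v -3.624 3.252 -4.17
v -2.696 2.637 -4.554
v -3.025 2.564 -3.426
v -2.308 3.251 -2.793
v -2.852 3.749 -4.907
v -2.135 4.436 -4.274
v -1.776 3.369 -4.618
v -1.882 2.636 -3.703
v -3.278 4.364 -3.997
v -3.384 3.631 -3.082
v -1.858 0.056 -1.375
v -1.055 0.157 -0.721
v -2.582 0.564 -0.565
v -1.04 0.529 -0.941
v -1.166 0.82 -1.235
v -1.411 0.978 -1.554
v -1.734 0.977 -1.842
v -2.078 0.817 -2.049
v -2.384 0.525 -2.14
v -2.599 0.152 -2.098
v -2.686 -0.237 -1.932
v -2.629 -0.576 -1.669
v -2.44 -0.806 -1.356
v -2.149 -0.886 -1.045
v -1.808 -0.804 -0.792
v -1.476 -0.573 -0.64
v -1.21 -0.233 -0.615
v 0.955 -2.732 -0.398
v 1.485 -3.005 -0.273
v 1.336 -2.582 1.284
v 0.805 -2.308 1.158
v 1.561 -2.68 -0.354
v 1.411 -2.257 1.202
v 1.444 -2.371 -0.449
v 1.294 -1.948 1.107
v 1.172 -2.177 -0.528
v 1.022 -1.753 1.028
v 0.831 -2.158 -0.566
v 0.681 -1.735 0.991
v 0.529 -2.322 -0.551
v 0.379 -1.899 1.006
v 0.362 -2.616 -0.487
v 0.213 -2.193 1.07
v 0.384 -2.947 -0.395
v 0.234 -2.523 1.162
v 0.587 -3.209 -0.304
v 0.437 -2.786 1.253
v 0.906 -3.32 -0.243
v 0.757 -2.896 1.313
v 1.241 -3.244 -0.232
v 1.092 -2.82 1.325
v 1.074 -0.416 2.876
v 1.702 -0.197 3.676
v 0.374 -0.506 4.804
v -0.254 -0.724 4.004
v 1.501 0.243 3.559
v 0.172 -0.066 4.687
v 1.201 0.532 3.285
v -0.127 0.223 4.413
v 0.873 0.604 2.918
v -0.455 0.295 4.046
v 0.591 0.442 2.542
v -0.738 0.133 3.67
v 0.419 0.084 2.241
v -0.909 -0.225 3.369
v 0.398 -0.388 2.087
v -0.931 -0.697 3.215
v 0.531 -0.867 2.113
v -0.797 -1.176 3.241
v 0.789 -1.243 2.314
v -0.539 -1.552 3.442
v 1.112 -1.428 2.643
v -0.216 -1.737 3.771
v 1.427 -1.382 3.026
v 0.098 -1.691 4.154
v 1.661 -1.115 3.375
v 0.332 -1.424 4.503
v 1.76 -0.687 3.609
v 0.431 -0.996 4.737
f 2 4 1
f 5 2 1
f 1 4 3
f 3 5 1
f 2 8 4
f 6 2 5
f 6 8 2
f 4 8 3
f 7 5 3
f 3 8 7
f 7 6 5
f 8 6 7
f 9 20 14
f 9 14 10
f 9 10 16
f 9 16 19
f 9 19 20
f 10 14 18
f 14 20 13
f 20 19 11
f 19 16 15
f 16 10 17
f 12 18 13
f 12 13 11
f 12 11 15
f 12 15 17
f 12 17 18
f 13 18 14
f 11 13 20
f 15 11 19
f 17 15 16
f 18 17 10
f 22 21 24
f 22 24 23
f 24 21 25
f 24 25 23
f 25 21 26
f 25 26 23
f 26 21 27
f 26 27 23
f 27 21 28
f 27 28 23
f 28 21 29
f 28 29 23
f 29 21 30
f 29 30 23
f 30 21 31
f 30 31 23
f 31 21 32
f 31 32 23
f 32 21 33
f 32 33 23
f 33 21 34
f 33 34 23
f 34 21 35
f 34 35 23
f 35 21 36
f 35 36 23
f 36 21 37
f 36 37 23
f 37 21 22
f 37 22 23
f 39 38 42
f 39 42 40
f 40 42 43
f 40 43 41
f 42 38 44
f 42 44 43
f 43 44 45
f 43 45 41
f 44 38 46
f 44 46 45
f 45 46 47
f 45 47 41
f 46 38 48
f 46 48 47
f 47 48 49
f 47 49 41
f 48 38 50
f 48 50 49
f 49 50 51
f 49 51 41
f 50 38 52
f 50 52 51
f 51 52 53
f 51 53 41
f 52 38 54
f 52 54 53
f 53 54 55
f 53 55 41
f 54 38 56
f 54 56 55
f 55 56 57
f 55 57 41
f 56 38 58
f 56 58 57
f 57 58 59
f 57 59 41
f 58 38 60
f 58 60 59
f 59 60 61
f 59 61 41
f 60 38 39
f 60 39 61
f 61 39 40
f 61 40 41
f 63 62 66
f 63 66 64
f 64 66 67
f 64 67 65
f 66 62 68
f 66 68 67
f 67 68 69
f 67 69 65
f 68 62 70
f 68 70 69
f 69 70 71
f 69 71 65
f 70 62 72
f 70 72 71
f 71 72 73
f 71 73 65
f 72 62 74
f 72 74 73
f 73 74 75
f 73 75 65
f 74 62 76
f 74 76 75
f 75 76 77
f 75 77 65
f 76 62 78
f 76 78 77
f 77 78 79
f 77 79 65
f 78 62 80
f 78 80 79
f 79 80 81
f 79 81 65
f 80 62 82
f 80 82 81
f 81 82 83
f 81 83 65
f 82 62 84
f 82 84 83
f 83 84 85
f 83 85 65
f 84 62 86
f 84 86 85
f 85 86 87
f 85 87 65
f 86 62 88
f 86 88 87
f 87 88 89
f 87 89 65
f 88 62 63
f 88 63 89
f 89 63 64
f 89 64 65



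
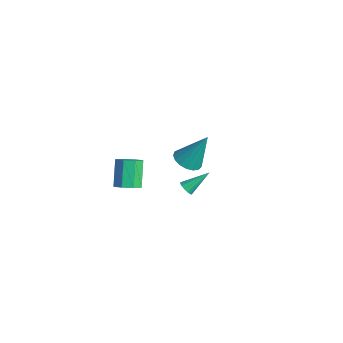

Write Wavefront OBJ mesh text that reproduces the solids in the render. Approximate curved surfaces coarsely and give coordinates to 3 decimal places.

v 0.121 -3.624 -2.181
v 0.476 -4.154 -1.682
v -0.447 -3.526 -0.36
v -0.801 -2.996 -0.859
v 0.787 -3.619 -1.719
v -0.136 -2.991 -0.397
v 0.708 -3.086 -2.027
v -0.215 -2.459 -0.705
v 0.285 -2.869 -2.425
v -0.638 -2.241 -1.103
v -0.233 -3.094 -2.68
v -1.156 -2.466 -1.358
v -0.544 -3.629 -2.643
v -1.467 -3.001 -1.321
v -0.465 -4.161 -2.335
v -1.388 -3.534 -1.013
v -0.042 -4.379 -1.937
v -0.965 -3.751 -0.615
v 3.654 -1.978 2.236
v 4.342 -2.457 2.284
v 4.146 -1.082 4.104
v 4.468 -2.126 2.092
v 4.407 -1.762 1.933
v 4.173 -1.447 1.844
v 3.82 -1.254 1.844
v 3.43 -1.227 1.934
v 3.09 -1.372 2.094
v 2.88 -1.656 2.285
v 2.846 -2.013 2.466
v 2.998 -2.363 2.593
v 3.3 -2.625 2.639
v 3.683 -2.738 2.593
v 4.059 -2.677 2.464
v -0.194 0.193 -4.405
v 0.014 0.435 -4.79
v 0.034 1.547 -3.435
v -0.239 0.488 -4.806
v -0.48 0.463 -4.714
v -0.644 0.365 -4.539
v -0.687 0.221 -4.328
v -0.598 0.07 -4.138
v -0.401 -0.048 -4.019
v -0.148 -0.102 -4.003
v 0.092 -0.076 -4.095
v 0.256 0.022 -4.27
v 0.3 0.165 -4.481
v 0.211 0.316 -4.671
f 2 1 5
f 2 5 3
f 3 5 6
f 3 6 4
f 5 1 7
f 5 7 6
f 6 7 8
f 6 8 4
f 7 1 9
f 7 9 8
f 8 9 10
f 8 10 4
f 9 1 11
f 9 11 10
f 10 11 12
f 10 12 4
f 11 1 13
f 11 13 12
f 12 13 14
f 12 14 4
f 13 1 15
f 13 15 14
f 14 15 16
f 14 16 4
f 15 1 17
f 15 17 16
f 16 17 18
f 16 18 4
f 17 1 2
f 17 2 18
f 18 2 3
f 18 3 4
f 20 19 22
f 20 22 21
f 22 19 23
f 22 23 21
f 23 19 24
f 23 24 21
f 24 19 25
f 24 25 21
f 25 19 26
f 25 26 21
f 26 19 27
f 26 27 21
f 27 19 28
f 27 28 21
f 28 19 29
f 28 29 21
f 29 19 30
f 29 30 21
f 30 19 31
f 30 31 21
f 31 19 32
f 31 32 21
f 32 19 33
f 32 33 21
f 33 19 20
f 33 20 21
f 35 34 37
f 35 37 36
f 37 34 38
f 37 38 36
f 38 34 39
f 38 39 36
f 39 34 40
f 39 40 36
f 40 34 41
f 40 41 36
f 41 34 42
f 41 42 36
f 42 34 43
f 42 43 36
f 43 34 44
f 43 44 36
f 44 34 45
f 44 45 36
f 45 34 46
f 45 46 36
f 46 34 47
f 46 47 36
f 47 34 35
f 47 35 36



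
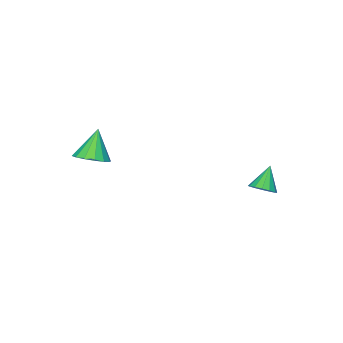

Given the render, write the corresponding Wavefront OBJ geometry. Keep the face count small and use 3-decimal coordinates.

v -3.475 3.002 -3.459
v -2.957 2.994 -2.959
v -4.405 2.578 -2.501
v -3.1 3.339 -2.945
v -3.343 3.592 -3.069
v -3.622 3.688 -3.297
v -3.861 3.6 -3.569
v -3.997 3.351 -3.811
v -3.994 3.009 -3.959
v -3.851 2.665 -3.972
v -3.608 2.411 -3.849
v -3.329 2.315 -3.62
v -3.09 2.404 -3.349
v -2.953 2.652 -3.107
v 1.713 -3.416 -2.138
v 2.407 -3.106 -1.551
v 0.787 -3.944 -0.762
v 2.103 -2.717 -1.607
v 1.694 -2.516 -1.805
v 1.29 -2.555 -2.092
v 1 -2.826 -2.391
v 0.9 -3.254 -2.623
v 1.019 -3.726 -2.724
v 1.323 -4.115 -2.668
v 1.732 -4.316 -2.47
v 2.136 -4.277 -2.183
v 2.426 -4.006 -1.884
v 2.526 -3.578 -1.653
f 2 1 4
f 2 4 3
f 4 1 5
f 4 5 3
f 5 1 6
f 5 6 3
f 6 1 7
f 6 7 3
f 7 1 8
f 7 8 3
f 8 1 9
f 8 9 3
f 9 1 10
f 9 10 3
f 10 1 11
f 10 11 3
f 11 1 12
f 11 12 3
f 12 1 13
f 12 13 3
f 13 1 14
f 13 14 3
f 14 1 2
f 14 2 3
f 16 15 18
f 16 18 17
f 18 15 19
f 18 19 17
f 19 15 20
f 19 20 17
f 20 15 21
f 20 21 17
f 21 15 22
f 21 22 17
f 22 15 23
f 22 23 17
f 23 15 24
f 23 24 17
f 24 15 25
f 24 25 17
f 25 15 26
f 25 26 17
f 26 15 27
f 26 27 17
f 27 15 28
f 27 28 17
f 28 15 16
f 28 16 17



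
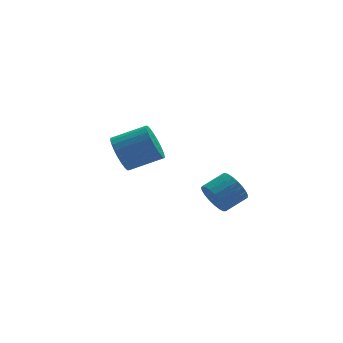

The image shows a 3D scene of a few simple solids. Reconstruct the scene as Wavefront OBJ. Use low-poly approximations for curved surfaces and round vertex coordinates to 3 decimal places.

v -1.588 -3.481 -3.033
v -1.215 -3.681 -3.724
v -0.179 -3.359 -3.258
v -0.552 -3.159 -2.567
v -1.291 -3.357 -3.777
v -0.256 -3.035 -3.311
v -1.419 -3.055 -3.701
v -0.384 -2.733 -3.235
v -1.576 -2.826 -3.51
v -0.541 -2.505 -3.044
v -1.735 -2.711 -3.236
v -0.7 -2.389 -2.77
v -1.869 -2.729 -2.928
v -0.834 -2.407 -2.462
v -1.954 -2.876 -2.637
v -0.919 -2.555 -2.171
v -1.975 -3.129 -2.415
v -0.94 -2.807 -1.949
v -1.93 -3.442 -2.3
v -0.895 -3.12 -1.834
v -1.825 -3.762 -2.311
v -0.79 -3.44 -1.845
v -1.679 -4.033 -2.448
v -0.644 -3.711 -1.982
v -1.518 -4.209 -2.685
v -0.483 -3.887 -2.219
v -1.368 -4.259 -2.983
v -0.333 -3.937 -2.517
v -1.257 -4.174 -3.289
v -0.221 -3.853 -2.823
v -1.202 -3.97 -3.551
v -0.167 -3.648 -3.085
v -4.296 1.908 -2.867
v -3.909 2.557 -3.492
v -2.357 2.3 -2.797
v -2.744 1.652 -2.173
v -4.003 2.783 -3.198
v -2.451 2.526 -2.503
v -4.142 2.876 -2.854
v -2.59 2.619 -2.159
v -4.304 2.822 -2.512
v -2.752 2.565 -1.817
v -4.465 2.628 -2.224
v -2.913 2.372 -1.529
v -4.6 2.325 -2.034
v -3.048 2.069 -1.339
v -4.689 1.959 -1.971
v -3.137 1.702 -1.276
v -4.718 1.585 -2.044
v -3.166 1.328 -1.349
v -4.683 1.26 -2.243
v -3.131 1.003 -1.548
v -4.589 1.034 -2.537
v -3.037 0.777 -1.842
v -4.45 0.941 -2.881
v -2.898 0.684 -2.186
v -4.288 0.995 -3.223
v -2.736 0.738 -2.528
v -4.127 1.188 -3.511
v -2.575 0.932 -2.816
v -3.992 1.491 -3.701
v -2.44 1.235 -3.006
v -3.903 1.858 -3.764
v -2.351 1.601 -3.069
v -3.874 2.232 -3.691
v -2.322 1.975 -2.996
f 2 1 5
f 2 5 3
f 3 5 6
f 3 6 4
f 5 1 7
f 5 7 6
f 6 7 8
f 6 8 4
f 7 1 9
f 7 9 8
f 8 9 10
f 8 10 4
f 9 1 11
f 9 11 10
f 10 11 12
f 10 12 4
f 11 1 13
f 11 13 12
f 12 13 14
f 12 14 4
f 13 1 15
f 13 15 14
f 14 15 16
f 14 16 4
f 15 1 17
f 15 17 16
f 16 17 18
f 16 18 4
f 17 1 19
f 17 19 18
f 18 19 20
f 18 20 4
f 19 1 21
f 19 21 20
f 20 21 22
f 20 22 4
f 21 1 23
f 21 23 22
f 22 23 24
f 22 24 4
f 23 1 25
f 23 25 24
f 24 25 26
f 24 26 4
f 25 1 27
f 25 27 26
f 26 27 28
f 26 28 4
f 27 1 29
f 27 29 28
f 28 29 30
f 28 30 4
f 29 1 31
f 29 31 30
f 30 31 32
f 30 32 4
f 31 1 2
f 31 2 32
f 32 2 3
f 32 3 4
f 34 33 37
f 34 37 35
f 35 37 38
f 35 38 36
f 37 33 39
f 37 39 38
f 38 39 40
f 38 40 36
f 39 33 41
f 39 41 40
f 40 41 42
f 40 42 36
f 41 33 43
f 41 43 42
f 42 43 44
f 42 44 36
f 43 33 45
f 43 45 44
f 44 45 46
f 44 46 36
f 45 33 47
f 45 47 46
f 46 47 48
f 46 48 36
f 47 33 49
f 47 49 48
f 48 49 50
f 48 50 36
f 49 33 51
f 49 51 50
f 50 51 52
f 50 52 36
f 51 33 53
f 51 53 52
f 52 53 54
f 52 54 36
f 53 33 55
f 53 55 54
f 54 55 56
f 54 56 36
f 55 33 57
f 55 57 56
f 56 57 58
f 56 58 36
f 57 33 59
f 57 59 58
f 58 59 60
f 58 60 36
f 59 33 61
f 59 61 60
f 60 61 62
f 60 62 36
f 61 33 63
f 61 63 62
f 62 63 64
f 62 64 36
f 63 33 65
f 63 65 64
f 64 65 66
f 64 66 36
f 65 33 34
f 65 34 66
f 66 34 35
f 66 35 36



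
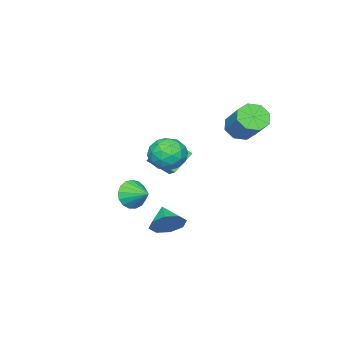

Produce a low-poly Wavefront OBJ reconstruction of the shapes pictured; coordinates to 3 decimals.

v -3.414 3.052 1.698
v -2.671 3.111 1.176
v -1.843 4.407 2.5
v -2.586 4.348 3.022
v -3.152 3.587 1.01
v -2.323 4.883 2.335
v -3.786 3.75 1.247
v -2.958 5.046 2.572
v -4.202 3.504 1.748
v -3.374 4.8 3.073
v -4.157 2.993 2.22
v -3.329 4.289 3.544
v -3.677 2.517 2.385
v -2.848 3.813 3.71
v -3.042 2.354 2.148
v -2.214 3.65 3.473
v -2.626 2.6 1.647
v -1.798 3.896 2.972
v -1.134 -2.111 -3.771
v -0.634 -2.495 -3.06
v -0.906 -0.889 -3.269
v -0.323 -2.421 -3.384
v -0.198 -2.275 -3.796
v -0.288 -2.091 -4.202
v -0.571 -1.912 -4.51
v -0.983 -1.779 -4.648
v -1.429 -1.722 -4.585
v -1.808 -1.753 -4.336
v -2.033 -1.867 -3.957
v -2.051 -2.036 -3.536
v -1.859 -2.223 -3.168
v -1.501 -2.384 -2.938
v -1.059 -2.482 -2.899
v 1.847 2.665 1.476
v 2.508 3.415 1.187
v 2.752 2.405 2.873
v 3.413 3.155 2.584
v 2.442 3.398 2.87
v 1.883 3.559 2.007
v 3.377 2.261 2.053
v 2.818 2.422 1.19
v 3.454 3.166 1.544
v 2.876 3.869 2.049
v 2.384 1.951 2.011
v 1.806 2.654 2.516
v 2.098 3.063 1.209
v 3.162 2.757 2.851
v 2.591 2.9 3.019
v 2.98 3.341 2.85
v 1.731 3.147 1.691
v 2.119 3.588 1.521
v 2.08 3.579 2.511
v 3.141 2.232 2.539
v 3.529 2.673 2.369
v 2.28 2.479 1.21
v 2.669 2.92 1.041
v 3.18 2.241 1.549
v 3.042 3.357 1.249
v 3.574 3.205 2.07
v 3.553 2.679 1.757
v 3.224 2.773 1.25
v 2.703 3.771 1.546
v 3.235 3.618 2.367
v 2.664 3.761 2.535
v 2.335 3.855 2.028
v 3.258 3.624 1.755
v 2.025 2.202 1.693
v 2.557 2.049 2.514
v 2.925 1.965 2.032
v 2.596 2.059 1.525
v 1.686 2.615 1.99
v 2.218 2.463 2.811
v 2.036 3.047 2.81
v 1.707 3.141 2.303
v 2.002 2.196 2.305
v 1.608 2.163 -3.472
v 2.41 1.809 -3.057
v 0.872 1.277 -2.808
v 2.104 2.358 -2.662
v 1.508 2.794 -2.742
v 0.97 2.86 -3.249
v 0.806 2.518 -3.887
v 1.111 1.968 -4.282
v 1.707 1.533 -4.203
v 2.245 1.467 -3.696
v -1.472 0.01 -1.796
v -1.008 -1.087 -0.969
v -2.568 0.298 -0.798
v -2.104 -0.799 0.028
v -0.316 1.199 -0.868
v 0.148 0.102 -0.042
v -1.412 1.487 0.129
v -0.948 0.39 0.956
f 2 1 5
f 2 5 3
f 3 5 6
f 3 6 4
f 5 1 7
f 5 7 6
f 6 7 8
f 6 8 4
f 7 1 9
f 7 9 8
f 8 9 10
f 8 10 4
f 9 1 11
f 9 11 10
f 10 11 12
f 10 12 4
f 11 1 13
f 11 13 12
f 12 13 14
f 12 14 4
f 13 1 15
f 13 15 14
f 14 15 16
f 14 16 4
f 15 1 17
f 15 17 16
f 16 17 18
f 16 18 4
f 17 1 2
f 17 2 18
f 18 2 3
f 18 3 4
f 20 19 22
f 20 22 21
f 22 19 23
f 22 23 21
f 23 19 24
f 23 24 21
f 24 19 25
f 24 25 21
f 25 19 26
f 25 26 21
f 26 19 27
f 26 27 21
f 27 19 28
f 27 28 21
f 28 19 29
f 28 29 21
f 29 19 30
f 29 30 21
f 30 19 31
f 30 31 21
f 31 19 32
f 31 32 21
f 32 19 33
f 32 33 21
f 33 19 20
f 33 20 21
f 34 71 50
f 71 45 74
f 50 74 39
f 71 74 50
f 34 50 46
f 50 39 51
f 46 51 35
f 50 51 46
f 34 46 55
f 46 35 56
f 55 56 41
f 46 56 55
f 34 55 67
f 55 41 70
f 67 70 44
f 55 70 67
f 34 67 71
f 67 44 75
f 71 75 45
f 67 75 71
f 35 51 62
f 51 39 65
f 62 65 43
f 51 65 62
f 39 74 52
f 74 45 73
f 52 73 38
f 74 73 52
f 45 75 72
f 75 44 68
f 72 68 36
f 75 68 72
f 44 70 69
f 70 41 57
f 69 57 40
f 70 57 69
f 41 56 61
f 56 35 58
f 61 58 42
f 56 58 61
f 37 63 49
f 63 43 64
f 49 64 38
f 63 64 49
f 37 49 47
f 49 38 48
f 47 48 36
f 49 48 47
f 37 47 54
f 47 36 53
f 54 53 40
f 47 53 54
f 37 54 59
f 54 40 60
f 59 60 42
f 54 60 59
f 37 59 63
f 59 42 66
f 63 66 43
f 59 66 63
f 38 64 52
f 64 43 65
f 52 65 39
f 64 65 52
f 36 48 72
f 48 38 73
f 72 73 45
f 48 73 72
f 40 53 69
f 53 36 68
f 69 68 44
f 53 68 69
f 42 60 61
f 60 40 57
f 61 57 41
f 60 57 61
f 43 66 62
f 66 42 58
f 62 58 35
f 66 58 62
f 77 76 79
f 77 79 78
f 79 76 80
f 79 80 78
f 80 76 81
f 80 81 78
f 81 76 82
f 81 82 78
f 82 76 83
f 82 83 78
f 83 76 84
f 83 84 78
f 84 76 85
f 84 85 78
f 85 76 77
f 85 77 78
f 87 89 86
f 90 87 86
f 86 89 88
f 88 90 86
f 87 93 89
f 91 87 90
f 91 93 87
f 89 93 88
f 92 90 88
f 88 93 92
f 92 91 90
f 93 91 92



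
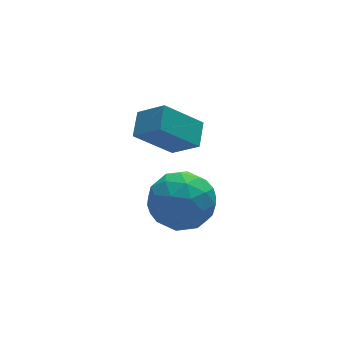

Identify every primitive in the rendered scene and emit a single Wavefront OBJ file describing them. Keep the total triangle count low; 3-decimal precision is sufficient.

v 1.66 -0.608 2.294
v 2.203 -1.308 2.963
v 2.085 0.087 2.677
v 2.627 -0.613 3.346
v 2.813 -0.727 1.234
v 3.355 -1.427 1.903
v 3.237 -0.032 1.617
v 3.78 -0.732 2.286
v 1.942 -1.152 -0.905
v 2.871 -0.658 -1.163
v 2.789 -2.122 0.283
v 3.718 -1.628 0.025
v 2.937 -1.079 0.536
v 2.413 -0.48 -0.198
v 3.247 -2.3 -0.682
v 2.723 -1.701 -1.416
v 3.677 -1.368 -1.026
v 3.485 -0.613 -0.273
v 2.175 -2.167 -0.607
v 1.983 -1.412 0.146
v 2.332 -0.82 -1.138
v 3.328 -1.96 0.258
v 2.869 -1.638 0.559
v 3.414 -1.347 0.407
v 2.063 -0.715 -0.571
v 2.609 -0.425 -0.723
v 2.647 -0.672 0.276
v 3.051 -2.355 -0.157
v 3.597 -2.065 -0.309
v 2.246 -1.433 -1.287
v 2.791 -1.142 -1.439
v 3.013 -2.108 -1.156
v 3.352 -0.947 -1.209
v 3.85 -1.517 -0.511
v 3.573 -1.912 -0.926
v 3.265 -1.559 -1.358
v 3.239 -0.503 -0.767
v 3.737 -1.073 -0.068
v 3.278 -0.751 0.232
v 2.97 -0.398 -0.2
v 3.713 -0.92 -0.686
v 1.923 -1.707 -0.812
v 2.421 -2.277 -0.113
v 2.69 -2.382 -0.68
v 2.382 -2.029 -1.112
v 1.81 -1.263 -0.369
v 2.308 -1.833 0.329
v 2.395 -1.221 0.478
v 2.087 -0.868 0.046
v 1.947 -1.86 -0.194
f 2 4 1
f 5 2 1
f 1 4 3
f 3 5 1
f 2 8 4
f 6 2 5
f 6 8 2
f 4 8 3
f 7 5 3
f 3 8 7
f 7 6 5
f 8 6 7
f 9 46 25
f 46 20 49
f 25 49 14
f 46 49 25
f 9 25 21
f 25 14 26
f 21 26 10
f 25 26 21
f 9 21 30
f 21 10 31
f 30 31 16
f 21 31 30
f 9 30 42
f 30 16 45
f 42 45 19
f 30 45 42
f 9 42 46
f 42 19 50
f 46 50 20
f 42 50 46
f 10 26 37
f 26 14 40
f 37 40 18
f 26 40 37
f 14 49 27
f 49 20 48
f 27 48 13
f 49 48 27
f 20 50 47
f 50 19 43
f 47 43 11
f 50 43 47
f 19 45 44
f 45 16 32
f 44 32 15
f 45 32 44
f 16 31 36
f 31 10 33
f 36 33 17
f 31 33 36
f 12 38 24
f 38 18 39
f 24 39 13
f 38 39 24
f 12 24 22
f 24 13 23
f 22 23 11
f 24 23 22
f 12 22 29
f 22 11 28
f 29 28 15
f 22 28 29
f 12 29 34
f 29 15 35
f 34 35 17
f 29 35 34
f 12 34 38
f 34 17 41
f 38 41 18
f 34 41 38
f 13 39 27
f 39 18 40
f 27 40 14
f 39 40 27
f 11 23 47
f 23 13 48
f 47 48 20
f 23 48 47
f 15 28 44
f 28 11 43
f 44 43 19
f 28 43 44
f 17 35 36
f 35 15 32
f 36 32 16
f 35 32 36
f 18 41 37
f 41 17 33
f 37 33 10
f 41 33 37



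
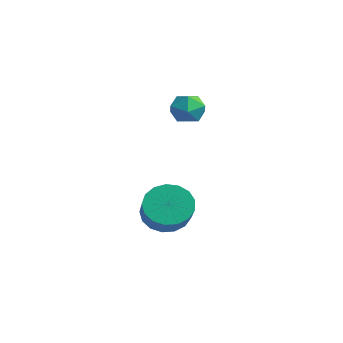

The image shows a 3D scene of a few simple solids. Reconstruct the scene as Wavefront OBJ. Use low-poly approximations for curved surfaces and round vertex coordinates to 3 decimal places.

v 0.449 2.208 0.433
v 0.987 2.394 1.053
v 1.313 1.266 -0.033
v 1.851 1.452 0.587
v 1.122 1.072 0.763
v 0.588 1.654 1.051
v 1.712 2.006 -0.031
v 1.178 2.588 0.257
v 1.767 2.27 0.766
v 1.402 1.692 1.257
v 0.898 1.968 -0.237
v 0.533 1.39 0.254
v 2.471 0.122 -4.372
v 3.124 0.615 -4.981
v 4.681 -0.108 -3.898
v 4.029 -0.602 -3.288
v 3.028 0.937 -4.627
v 4.585 0.214 -3.544
v 2.804 1.073 -4.215
v 4.361 0.35 -3.132
v 2.504 0.991 -3.839
v 4.061 0.267 -2.755
v 2.197 0.709 -3.584
v 3.754 -0.014 -2.501
v 1.952 0.293 -3.511
v 3.509 -0.43 -2.427
v 1.827 -0.162 -3.634
v 3.384 -0.885 -2.551
v 1.849 -0.552 -3.926
v 3.406 -1.276 -2.843
v 2.013 -0.788 -4.321
v 3.571 -1.512 -3.238
v 2.283 -0.816 -4.727
v 3.84 -1.539 -3.644
v 2.596 -0.629 -5.051
v 4.153 -1.352 -3.968
v 2.88 -0.269 -5.22
v 4.437 -0.993 -4.137
v 3.071 0.179 -5.195
v 4.628 -0.544 -4.112
f 1 12 6
f 1 6 2
f 1 2 8
f 1 8 11
f 1 11 12
f 2 6 10
f 6 12 5
f 12 11 3
f 11 8 7
f 8 2 9
f 4 10 5
f 4 5 3
f 4 3 7
f 4 7 9
f 4 9 10
f 5 10 6
f 3 5 12
f 7 3 11
f 9 7 8
f 10 9 2
f 14 13 17
f 14 17 15
f 15 17 18
f 15 18 16
f 17 13 19
f 17 19 18
f 18 19 20
f 18 20 16
f 19 13 21
f 19 21 20
f 20 21 22
f 20 22 16
f 21 13 23
f 21 23 22
f 22 23 24
f 22 24 16
f 23 13 25
f 23 25 24
f 24 25 26
f 24 26 16
f 25 13 27
f 25 27 26
f 26 27 28
f 26 28 16
f 27 13 29
f 27 29 28
f 28 29 30
f 28 30 16
f 29 13 31
f 29 31 30
f 30 31 32
f 30 32 16
f 31 13 33
f 31 33 32
f 32 33 34
f 32 34 16
f 33 13 35
f 33 35 34
f 34 35 36
f 34 36 16
f 35 13 37
f 35 37 36
f 36 37 38
f 36 38 16
f 37 13 39
f 37 39 38
f 38 39 40
f 38 40 16
f 39 13 14
f 39 14 40
f 40 14 15
f 40 15 16



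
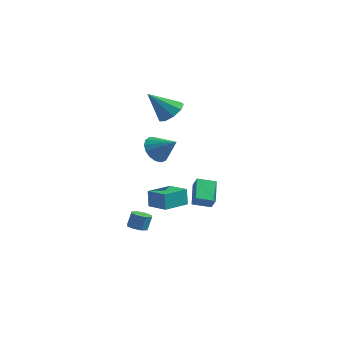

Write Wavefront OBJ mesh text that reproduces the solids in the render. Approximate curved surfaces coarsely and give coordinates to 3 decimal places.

v -0.966 -1.313 -3.216
v -1.101 -1.201 -2.039
v -0.539 0.452 -3.335
v -0.673 0.564 -2.158
v 0.453 -1.644 -3.022
v 0.319 -1.532 -1.845
v 0.881 0.121 -3.141
v 0.746 0.233 -1.964
v -0.576 -3.111 -4.173
v -0.225 -2.591 -4.379
v -0.092 -2.29 -3.392
v -0.444 -2.809 -3.187
v -0.718 -2.489 -4.344
v -0.586 -2.188 -3.357
v -1.128 -2.751 -4.209
v -0.996 -2.45 -3.222
v -1.215 -3.224 -4.053
v -1.083 -2.922 -3.066
v -0.928 -3.63 -3.968
v -0.795 -3.329 -2.981
v -0.434 -3.732 -4.003
v -0.302 -3.431 -3.016
v -0.024 -3.47 -4.138
v 0.108 -3.169 -3.151
v 0.063 -2.998 -4.294
v 0.195 -2.696 -3.307
v 3.344 -2.857 -0.877
v 2.623 -1.608 0.062
v 2.886 -2.585 -1.59
v 2.166 -1.337 -0.651
v 4.234 -2.123 -1.169
v 3.514 -0.875 -0.23
v 3.777 -1.852 -1.882
v 3.056 -0.603 -0.943
v 1.383 -3.987 2.979
v 1.908 -4.311 2.205
v 2.717 -3.933 3.861
v 1.918 -3.84 2.16
v 1.806 -3.402 2.302
v 1.597 -3.098 2.6
v 1.339 -2.998 2.984
v 1.091 -3.125 3.368
v 0.91 -3.449 3.662
v 0.837 -3.897 3.8
v 0.889 -4.365 3.75
v 1.055 -4.747 3.523
v 1.295 -4.954 3.172
v 1.556 -4.941 2.777
v 1.777 -4.709 2.428
v -2.927 4.148 2.401
v -2.228 3.378 2.413
v -4.033 3.172 4.019
v -2.03 3.894 2.86
v -2.251 4.529 3.093
v -2.788 4.986 3.001
v -3.391 5.051 2.629
v -3.777 4.693 2.149
v -3.765 4.081 1.788
v -3.361 3.5 1.713
v -2.754 3.222 1.96
f 2 4 1
f 5 2 1
f 1 4 3
f 3 5 1
f 2 8 4
f 6 2 5
f 6 8 2
f 4 8 3
f 7 5 3
f 3 8 7
f 7 6 5
f 8 6 7
f 10 9 13
f 10 13 11
f 11 13 14
f 11 14 12
f 13 9 15
f 13 15 14
f 14 15 16
f 14 16 12
f 15 9 17
f 15 17 16
f 16 17 18
f 16 18 12
f 17 9 19
f 17 19 18
f 18 19 20
f 18 20 12
f 19 9 21
f 19 21 20
f 20 21 22
f 20 22 12
f 21 9 23
f 21 23 22
f 22 23 24
f 22 24 12
f 23 9 25
f 23 25 24
f 24 25 26
f 24 26 12
f 25 9 10
f 25 10 26
f 26 10 11
f 26 11 12
f 28 30 27
f 31 28 27
f 27 30 29
f 29 31 27
f 28 34 30
f 32 28 31
f 32 34 28
f 30 34 29
f 33 31 29
f 29 34 33
f 33 32 31
f 34 32 33
f 36 35 38
f 36 38 37
f 38 35 39
f 38 39 37
f 39 35 40
f 39 40 37
f 40 35 41
f 40 41 37
f 41 35 42
f 41 42 37
f 42 35 43
f 42 43 37
f 43 35 44
f 43 44 37
f 44 35 45
f 44 45 37
f 45 35 46
f 45 46 37
f 46 35 47
f 46 47 37
f 47 35 48
f 47 48 37
f 48 35 49
f 48 49 37
f 49 35 36
f 49 36 37
f 51 50 53
f 51 53 52
f 53 50 54
f 53 54 52
f 54 50 55
f 54 55 52
f 55 50 56
f 55 56 52
f 56 50 57
f 56 57 52
f 57 50 58
f 57 58 52
f 58 50 59
f 58 59 52
f 59 50 60
f 59 60 52
f 60 50 51
f 60 51 52



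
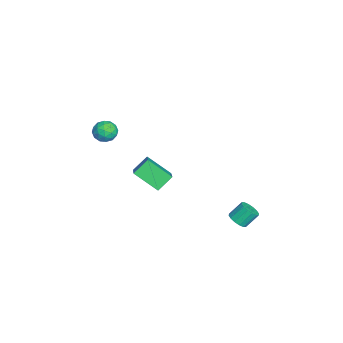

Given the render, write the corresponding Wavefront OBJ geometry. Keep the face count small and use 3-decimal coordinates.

v -1.831 -3.603 3.371
v -1.301 -3.204 3.638
v -1.199 -4.556 3.542
v -0.669 -4.157 3.809
v -1.28 -4.23 4.173
v -1.671 -3.64 4.067
v -0.829 -4.12 3.113
v -1.22 -3.53 3.007
v -0.682 -3.523 3.479
v -0.961 -3.591 4.134
v -1.539 -4.169 3.046
v -1.818 -4.237 3.701
v -1.622 -3.32 3.49
v -0.878 -4.44 3.69
v -1.238 -4.483 3.904
v -0.926 -4.248 4.061
v -1.839 -3.576 3.742
v -1.528 -3.342 3.899
v -1.516 -3.945 4.213
v -0.972 -4.418 3.281
v -0.661 -4.184 3.438
v -1.574 -3.512 3.119
v -1.262 -3.277 3.276
v -0.984 -3.815 2.967
v -0.946 -3.273 3.553
v -0.575 -3.833 3.653
v -0.668 -3.811 3.244
v -0.898 -3.465 3.182
v -1.111 -3.313 3.938
v -0.739 -3.873 4.038
v -1.098 -3.916 4.252
v -1.328 -3.569 4.19
v -0.746 -3.5 3.844
v -1.761 -3.887 3.142
v -1.389 -4.447 3.242
v -1.172 -4.191 2.99
v -1.402 -3.844 2.928
v -1.925 -3.927 3.527
v -1.554 -4.487 3.627
v -1.602 -4.295 3.998
v -1.832 -3.949 3.936
v -1.754 -4.26 3.336
v -3.423 -2.634 -1.103
v -3.93 -1.911 -0.366
v -2.969 -1.319 -2.08
v -3.477 -0.596 -1.343
v -1.863 -2.484 -0.177
v -2.371 -1.761 0.56
v -1.41 -1.169 -1.154
v -1.917 -0.446 -0.417
v 1.3 3.061 -1.199
v 1.799 2.916 -0.919
v 1.559 3.554 -0.161
v 1.06 3.699 -0.441
v 1.873 3.153 -1.096
v 1.634 3.792 -0.338
v 1.794 3.366 -1.3
v 1.555 4.005 -0.542
v 1.583 3.497 -1.477
v 1.343 4.136 -0.719
v 1.296 3.511 -1.58
v 1.056 4.15 -0.821
v 1.009 3.405 -1.581
v 0.77 4.043 -0.822
v 0.801 3.206 -1.479
v 0.561 3.844 -0.721
v 0.726 2.968 -1.302
v 0.487 3.607 -0.544
v 0.805 2.755 -1.098
v 0.566 3.394 -0.34
v 1.017 2.624 -0.921
v 0.777 3.263 -0.163
v 1.304 2.61 -0.819
v 1.064 3.249 -0.06
v 1.59 2.717 -0.818
v 1.351 3.355 -0.059
f 1 38 17
f 38 12 41
f 17 41 6
f 38 41 17
f 1 17 13
f 17 6 18
f 13 18 2
f 17 18 13
f 1 13 22
f 13 2 23
f 22 23 8
f 13 23 22
f 1 22 34
f 22 8 37
f 34 37 11
f 22 37 34
f 1 34 38
f 34 11 42
f 38 42 12
f 34 42 38
f 2 18 29
f 18 6 32
f 29 32 10
f 18 32 29
f 6 41 19
f 41 12 40
f 19 40 5
f 41 40 19
f 12 42 39
f 42 11 35
f 39 35 3
f 42 35 39
f 11 37 36
f 37 8 24
f 36 24 7
f 37 24 36
f 8 23 28
f 23 2 25
f 28 25 9
f 23 25 28
f 4 30 16
f 30 10 31
f 16 31 5
f 30 31 16
f 4 16 14
f 16 5 15
f 14 15 3
f 16 15 14
f 4 14 21
f 14 3 20
f 21 20 7
f 14 20 21
f 4 21 26
f 21 7 27
f 26 27 9
f 21 27 26
f 4 26 30
f 26 9 33
f 30 33 10
f 26 33 30
f 5 31 19
f 31 10 32
f 19 32 6
f 31 32 19
f 3 15 39
f 15 5 40
f 39 40 12
f 15 40 39
f 7 20 36
f 20 3 35
f 36 35 11
f 20 35 36
f 9 27 28
f 27 7 24
f 28 24 8
f 27 24 28
f 10 33 29
f 33 9 25
f 29 25 2
f 33 25 29
f 44 46 43
f 47 44 43
f 43 46 45
f 45 47 43
f 44 50 46
f 48 44 47
f 48 50 44
f 46 50 45
f 49 47 45
f 45 50 49
f 49 48 47
f 50 48 49
f 52 51 55
f 52 55 53
f 53 55 56
f 53 56 54
f 55 51 57
f 55 57 56
f 56 57 58
f 56 58 54
f 57 51 59
f 57 59 58
f 58 59 60
f 58 60 54
f 59 51 61
f 59 61 60
f 60 61 62
f 60 62 54
f 61 51 63
f 61 63 62
f 62 63 64
f 62 64 54
f 63 51 65
f 63 65 64
f 64 65 66
f 64 66 54
f 65 51 67
f 65 67 66
f 66 67 68
f 66 68 54
f 67 51 69
f 67 69 68
f 68 69 70
f 68 70 54
f 69 51 71
f 69 71 70
f 70 71 72
f 70 72 54
f 71 51 73
f 71 73 72
f 72 73 74
f 72 74 54
f 73 51 75
f 73 75 74
f 74 75 76
f 74 76 54
f 75 51 52
f 75 52 76
f 76 52 53
f 76 53 54



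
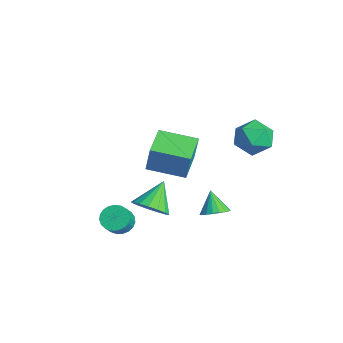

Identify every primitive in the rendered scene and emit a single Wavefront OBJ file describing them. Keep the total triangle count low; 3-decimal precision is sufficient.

v -0.353 -2.341 -1.896
v 0.397 -1.605 -2.035
v -1.187 -1.259 -0.664
v 0.044 -1.485 -2.379
v -0.4 -1.561 -2.613
v -0.833 -1.816 -2.682
v -1.156 -2.191 -2.572
v -1.295 -2.6 -2.306
v -1.219 -2.95 -1.947
v -0.944 -3.161 -1.576
v -0.533 -3.183 -1.279
v -0.082 -3.013 -1.123
v 0.308 -2.689 -1.144
v 0.546 -2.285 -1.337
v 0.578 -1.893 -1.659
v 1.412 0.49 -1.758
v 2.054 0.46 -1.282
v 0.588 0.57 -0.642
v 2.013 0.81 -1.337
v 1.853 1.096 -1.476
v 1.605 1.262 -1.67
v 1.32 1.275 -1.882
v 1.052 1.133 -2.07
v 0.856 0.864 -2.195
v 0.77 0.521 -2.235
v 0.812 0.171 -2.179
v 0.972 -0.115 -2.041
v 1.219 -0.281 -1.846
v 1.505 -0.294 -1.634
v 1.772 -0.152 -1.446
v 1.968 0.117 -1.321
v 1.023 3.345 2.274
v 1.973 3.266 2.948
v 0.127 2.114 3.392
v 1.077 2.035 4.066
v 0.455 3.023 4.046
v 1.009 3.784 3.356
v 1.091 1.596 2.984
v 1.645 2.357 2.294
v 2.014 2.185 3.387
v 1.622 3.067 4.044
v 0.478 2.313 2.296
v 0.086 3.195 2.953
v -1.438 -3.596 -3.354
v -0.788 -3.678 -3.831
v -0.213 -4.167 -2.964
v -0.862 -4.084 -2.486
v -0.737 -3.374 -3.694
v -0.161 -3.863 -2.827
v -0.806 -3.109 -3.498
v -0.231 -3.598 -2.631
v -0.985 -2.928 -3.278
v -0.41 -3.417 -2.41
v -1.242 -2.862 -3.07
v -0.667 -3.351 -2.203
v -1.533 -2.924 -2.912
v -0.957 -3.412 -2.044
v -1.807 -3.101 -2.83
v -1.232 -3.59 -1.962
v -2.018 -3.364 -2.838
v -1.442 -3.852 -1.971
v -2.128 -3.667 -2.936
v -1.552 -4.155 -2.068
v -2.119 -3.957 -3.106
v -1.543 -4.446 -2.238
v -1.992 -4.185 -3.318
v -1.416 -4.674 -2.451
v -1.769 -4.312 -3.537
v -1.194 -4.8 -2.67
v -1.489 -4.314 -3.724
v -0.914 -4.803 -2.857
v -1.2 -4.192 -3.848
v -0.625 -4.681 -2.98
v -0.952 -3.967 -3.885
v -0.377 -4.456 -3.018
v -4.822 -0.358 -0.915
v -4.547 -0.215 0.726
v -3.621 1.426 -1.271
v -3.346 1.569 0.37
v -3.194 -1.489 -1.09
v -2.919 -1.346 0.551
v -1.993 0.295 -1.446
v -1.718 0.438 0.195
f 2 1 4
f 2 4 3
f 4 1 5
f 4 5 3
f 5 1 6
f 5 6 3
f 6 1 7
f 6 7 3
f 7 1 8
f 7 8 3
f 8 1 9
f 8 9 3
f 9 1 10
f 9 10 3
f 10 1 11
f 10 11 3
f 11 1 12
f 11 12 3
f 12 1 13
f 12 13 3
f 13 1 14
f 13 14 3
f 14 1 15
f 14 15 3
f 15 1 2
f 15 2 3
f 17 16 19
f 17 19 18
f 19 16 20
f 19 20 18
f 20 16 21
f 20 21 18
f 21 16 22
f 21 22 18
f 22 16 23
f 22 23 18
f 23 16 24
f 23 24 18
f 24 16 25
f 24 25 18
f 25 16 26
f 25 26 18
f 26 16 27
f 26 27 18
f 27 16 28
f 27 28 18
f 28 16 29
f 28 29 18
f 29 16 30
f 29 30 18
f 30 16 31
f 30 31 18
f 31 16 17
f 31 17 18
f 32 43 37
f 32 37 33
f 32 33 39
f 32 39 42
f 32 42 43
f 33 37 41
f 37 43 36
f 43 42 34
f 42 39 38
f 39 33 40
f 35 41 36
f 35 36 34
f 35 34 38
f 35 38 40
f 35 40 41
f 36 41 37
f 34 36 43
f 38 34 42
f 40 38 39
f 41 40 33
f 45 44 48
f 45 48 46
f 46 48 49
f 46 49 47
f 48 44 50
f 48 50 49
f 49 50 51
f 49 51 47
f 50 44 52
f 50 52 51
f 51 52 53
f 51 53 47
f 52 44 54
f 52 54 53
f 53 54 55
f 53 55 47
f 54 44 56
f 54 56 55
f 55 56 57
f 55 57 47
f 56 44 58
f 56 58 57
f 57 58 59
f 57 59 47
f 58 44 60
f 58 60 59
f 59 60 61
f 59 61 47
f 60 44 62
f 60 62 61
f 61 62 63
f 61 63 47
f 62 44 64
f 62 64 63
f 63 64 65
f 63 65 47
f 64 44 66
f 64 66 65
f 65 66 67
f 65 67 47
f 66 44 68
f 66 68 67
f 67 68 69
f 67 69 47
f 68 44 70
f 68 70 69
f 69 70 71
f 69 71 47
f 70 44 72
f 70 72 71
f 71 72 73
f 71 73 47
f 72 44 74
f 72 74 73
f 73 74 75
f 73 75 47
f 74 44 45
f 74 45 75
f 75 45 46
f 75 46 47
f 77 79 76
f 80 77 76
f 76 79 78
f 78 80 76
f 77 83 79
f 81 77 80
f 81 83 77
f 79 83 78
f 82 80 78
f 78 83 82
f 82 81 80
f 83 81 82

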